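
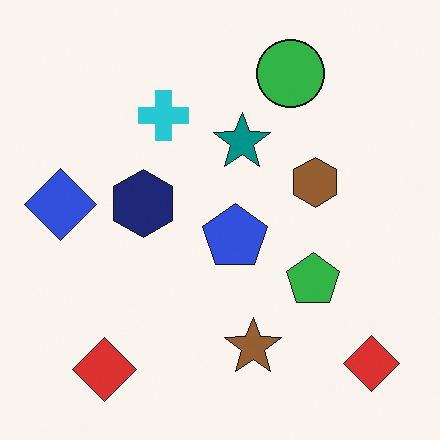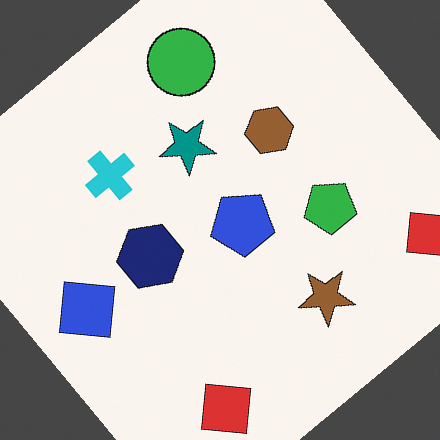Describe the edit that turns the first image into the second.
The transformation is: rotated counter-clockwise by a large amount — several tens of degrees.

Every shape is tilted by the same angle and the image corners show triangular fill wedges — a whole-image rotation by a non-right angle.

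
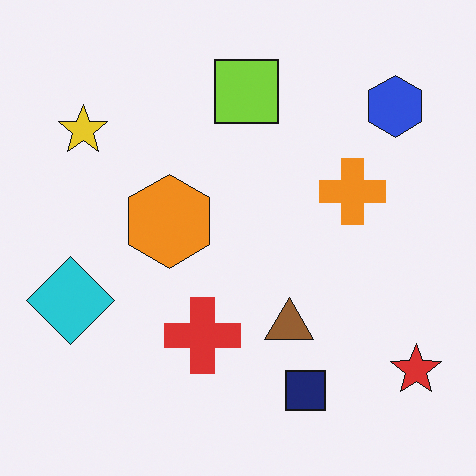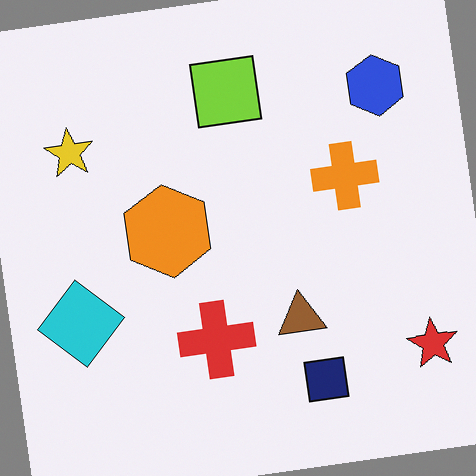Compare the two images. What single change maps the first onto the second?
This is the original image rotated counter-clockwise by a few degrees.

Every shape is tilted by the same angle and the image corners show triangular fill wedges — a whole-image rotation by a non-right angle.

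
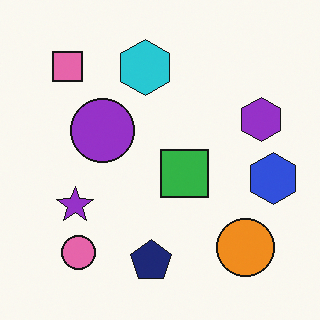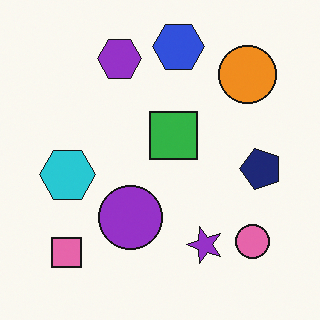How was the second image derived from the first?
This is the original image rotated 90° counter-clockwise.

The pink square sits in the top-left of the first image and the bottom-left of the second — consistent with a whole-image 90° counter-clockwise rotation.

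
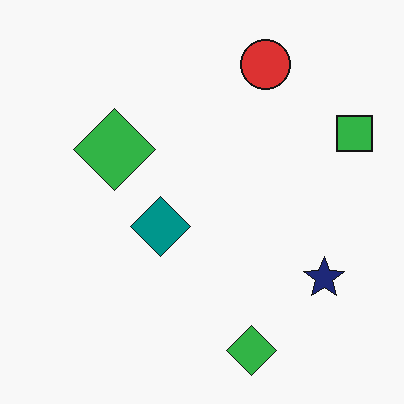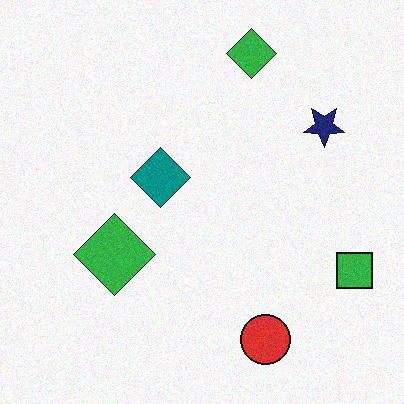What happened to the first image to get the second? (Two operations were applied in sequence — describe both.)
The image was flipped vertically (top ↔ bottom), then degraded with subtle gaussian noise.

The red circle is in the top of the first image and the bottom of the second — shapes on opposite sides of the horizontal midline have swapped in a mirror flip. Random speckle covers the whole image, including the flat background.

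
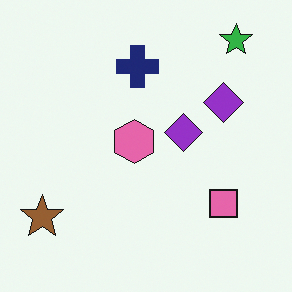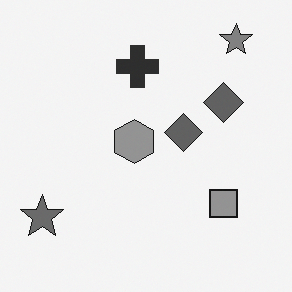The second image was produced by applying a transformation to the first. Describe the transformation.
The second image is the first converted to grayscale.

All color is removed — every shape is now a shade of grey.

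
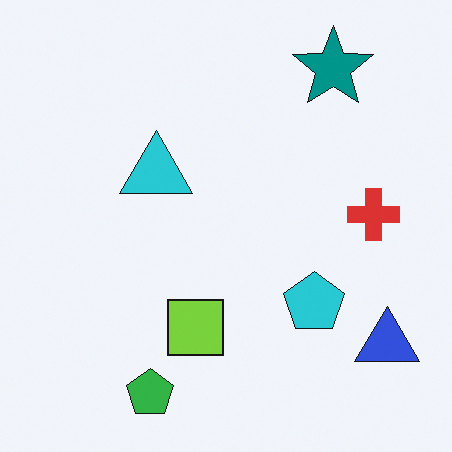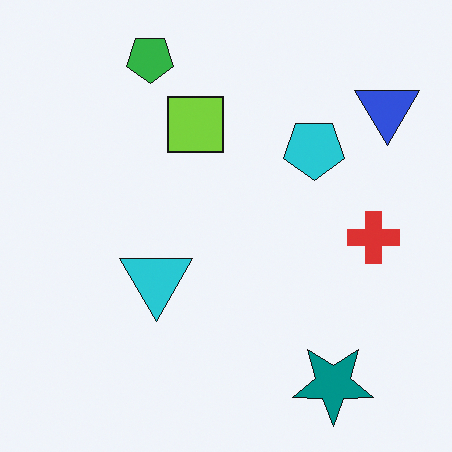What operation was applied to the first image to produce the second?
It was flipped vertically (top ↔ bottom).

The green pentagon is in the bottom-left of the first image and the top-left of the second — shapes on opposite sides of the horizontal midline have swapped in a mirror flip.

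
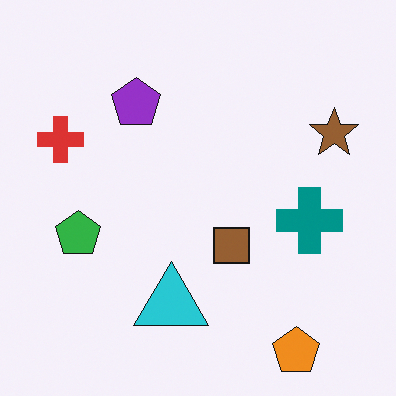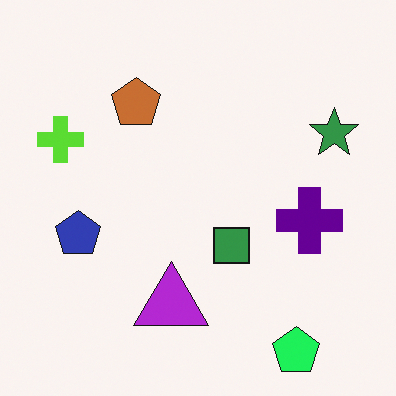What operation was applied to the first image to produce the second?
The transformation is: hue-shifted by a moderate amount.

Every shape's color has rotated by the same amount around the hue wheel — a uniform hue shift.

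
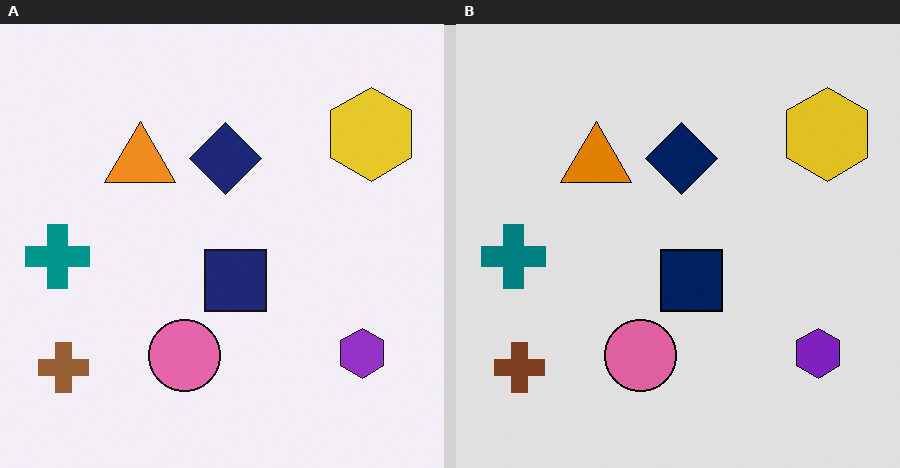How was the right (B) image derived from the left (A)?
This is the original image posterized to a reduced palette.

Each flat color has snapped to a coarser quantized level — most visibly, the near-white background has dropped to a flat grey.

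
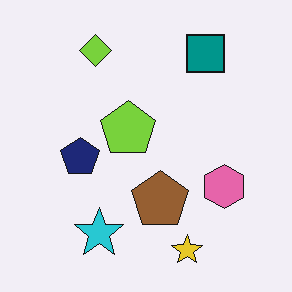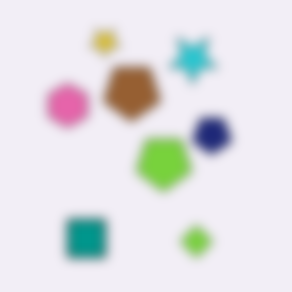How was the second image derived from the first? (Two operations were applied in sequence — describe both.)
The second image is the first rotated 180°, then heavily blurred.

The yellow star sits in the bottom of the first image and the top of the second — consistent with a whole-image 180° rotation. Shape edges and outlines are uniformly softened across the whole image.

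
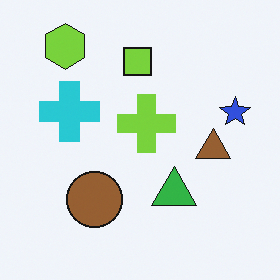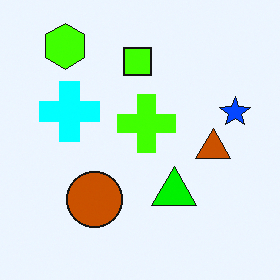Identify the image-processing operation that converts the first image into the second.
This is the original image heavily oversaturated.

All colors are more vivid — a global saturation change.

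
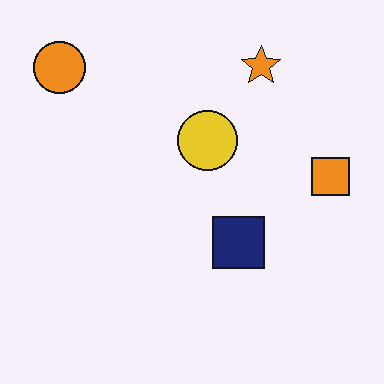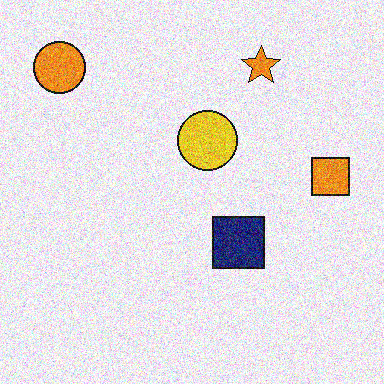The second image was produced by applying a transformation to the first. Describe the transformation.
This is the original image degraded with a thick layer of grain.

Random speckle covers the whole image, including the flat background.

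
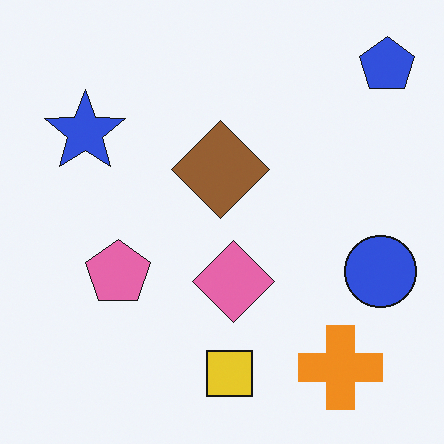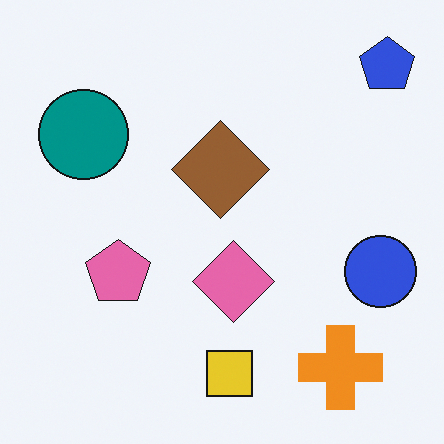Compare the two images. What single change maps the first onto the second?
Overlaid with an additional teal circle.

A teal circle appears in the second image that is absent from the first.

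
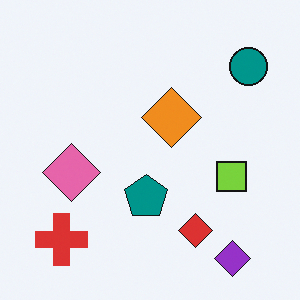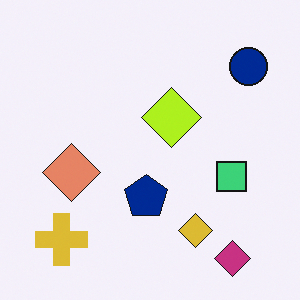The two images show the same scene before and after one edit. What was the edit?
The transformation is: hue-shifted slightly.

Every shape's color has rotated by the same amount around the hue wheel — a uniform hue shift.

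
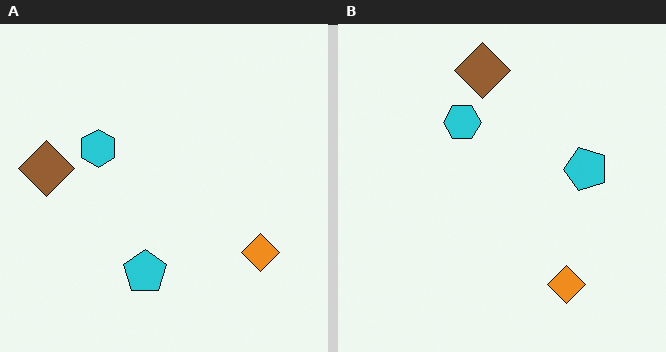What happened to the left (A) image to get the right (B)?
The image was transposed (reflected across the top-left ↔ bottom-right diagonal).

Shapes have swapped their row and column positions — what was in the top-right is now in the bottom-left — a diagonal reflection.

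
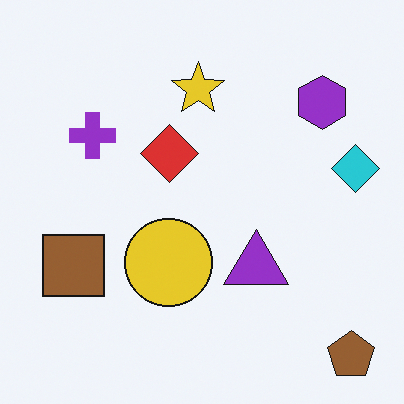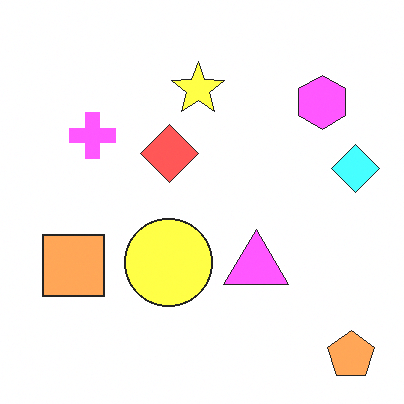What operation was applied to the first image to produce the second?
The second image is the first brightened a lot.

Every pixel — background and shapes alike — is uniformly brightened.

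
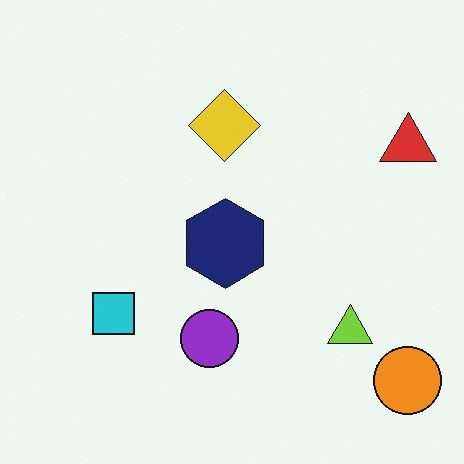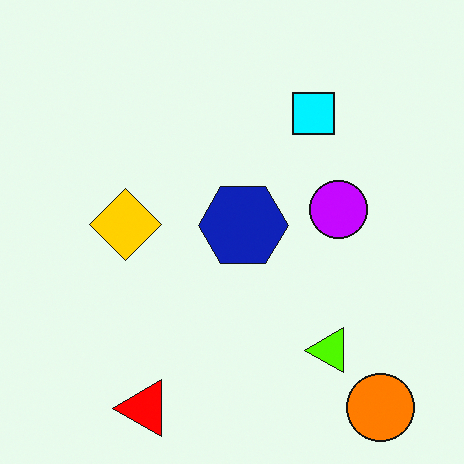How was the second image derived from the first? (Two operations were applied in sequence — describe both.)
The image was made much more vivid (saturation change), then transposed (reflected across the top-left ↔ bottom-right diagonal).

All colors are more vivid — a global saturation change. Shapes have swapped their row and column positions — what was in the top-right is now in the bottom-left — a diagonal reflection.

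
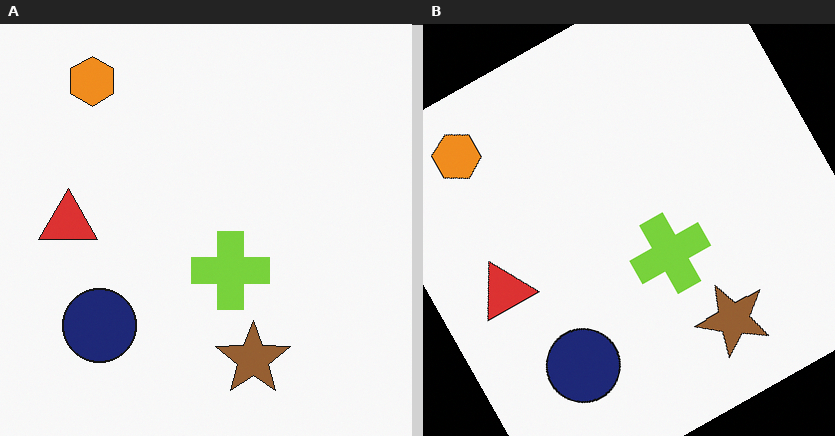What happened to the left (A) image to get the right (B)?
The image was rotated counter-clockwise by a moderate amount.

Every shape is tilted by the same angle and the image corners show triangular fill wedges — a whole-image rotation by a non-right angle.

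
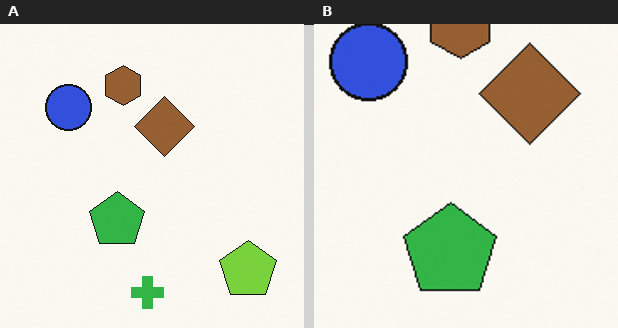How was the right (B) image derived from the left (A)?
The right (B) image is the left (A) cropped tightly and scaled back up.

The visible shapes are larger and the field of view is narrower; shapes near the original edges may be partly or wholly outside the frame — a crop-and-rescale.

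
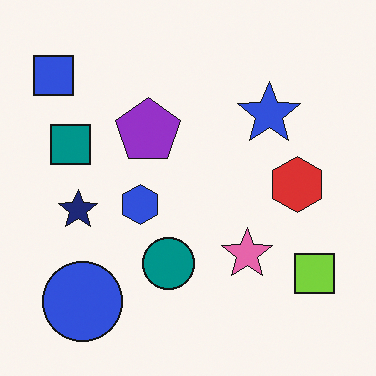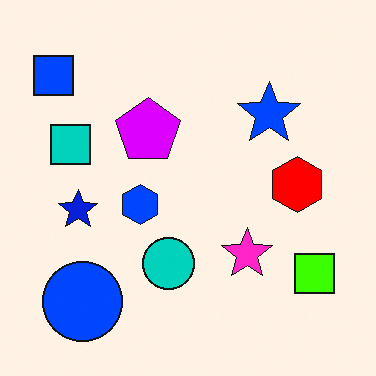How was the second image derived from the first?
Heavily oversaturated.

All colors are more vivid — a global saturation change.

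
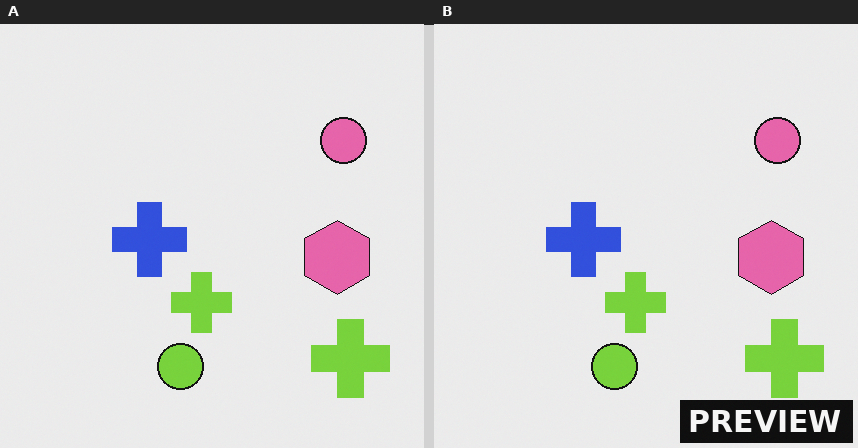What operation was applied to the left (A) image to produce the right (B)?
The right (B) image is the left (A) watermarked with the text "PREVIEW" in the lower-right corner.

A dark label reading "PREVIEW" appears in the lower-right corner.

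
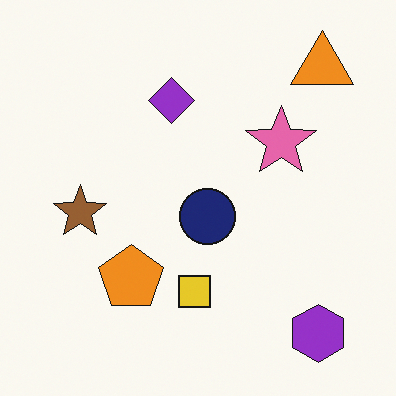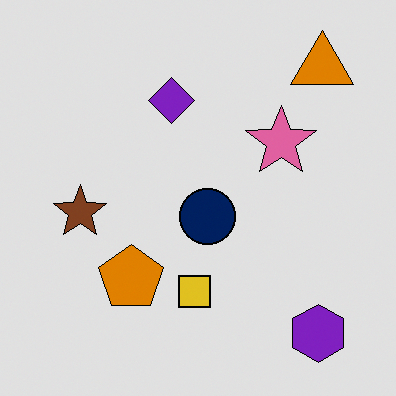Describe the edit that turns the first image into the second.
Moderately posterized.

Each flat color has snapped to a coarser quantized level — most visibly, the near-white background has dropped to a flat grey.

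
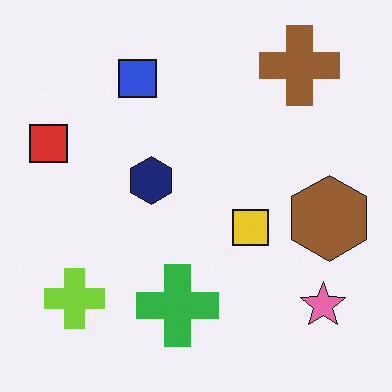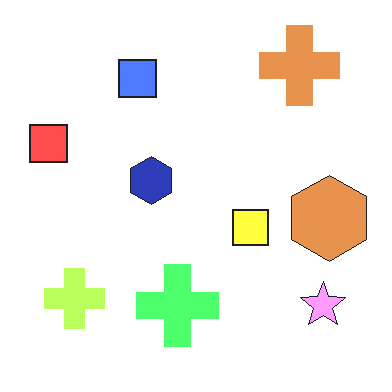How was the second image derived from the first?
It was brightened a lot.

Every pixel — background and shapes alike — is uniformly brightened.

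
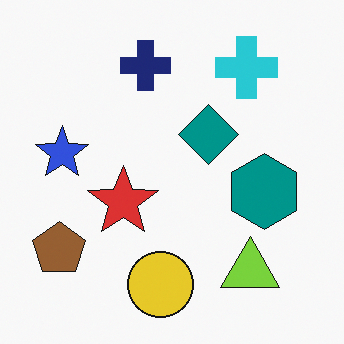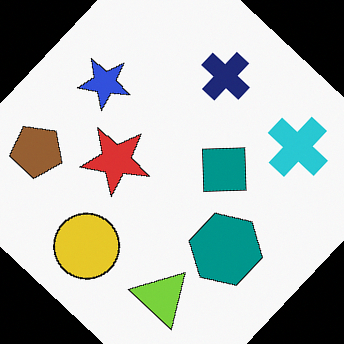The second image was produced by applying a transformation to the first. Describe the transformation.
The second image is the first rotated clockwise by a large amount — several tens of degrees.

Every shape is tilted by the same angle and the image corners show triangular fill wedges — a whole-image rotation by a non-right angle.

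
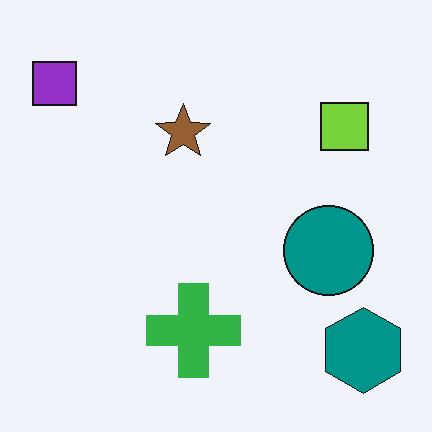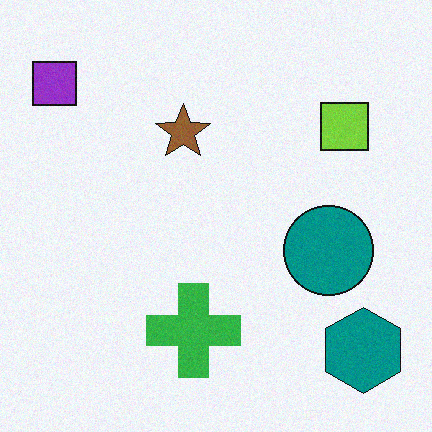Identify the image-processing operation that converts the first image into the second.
The image was degraded with light additive noise.

Random speckle covers the whole image, including the flat background.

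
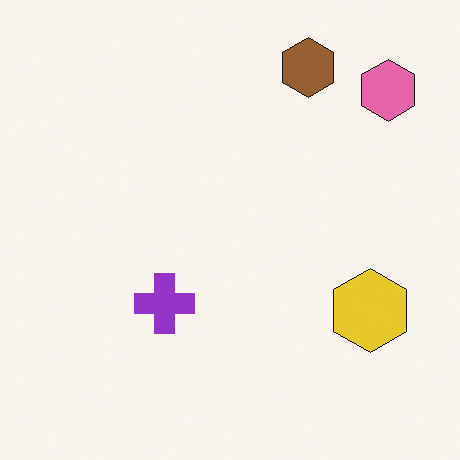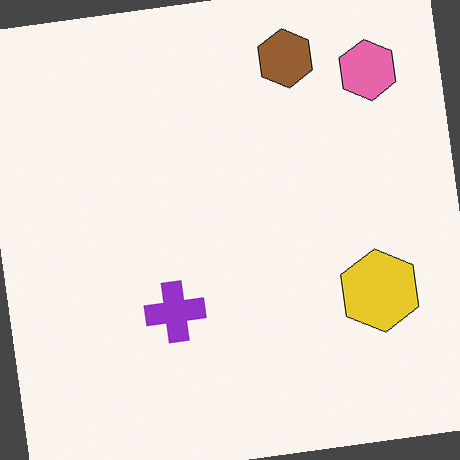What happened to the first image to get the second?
This is the original image rotated counter-clockwise by a slight angle.

Every shape is tilted by the same angle and the image corners show triangular fill wedges — a whole-image rotation by a non-right angle.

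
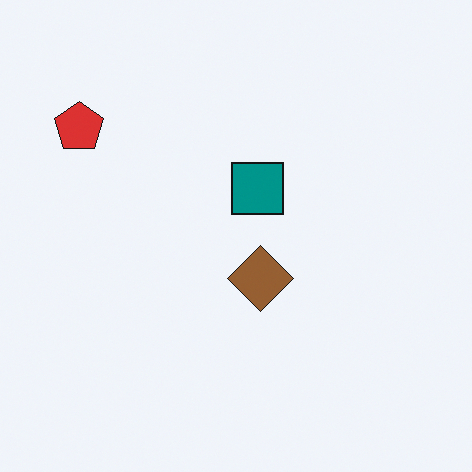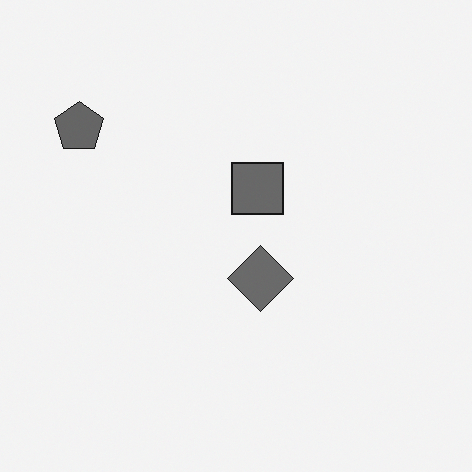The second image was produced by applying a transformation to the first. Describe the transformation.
It was converted to grayscale.

All color is removed — every shape is now a shade of grey.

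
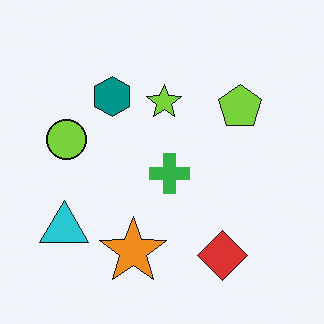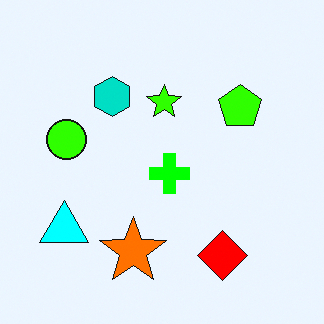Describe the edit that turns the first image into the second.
The second image is the first heavily oversaturated.

All colors are more vivid — a global saturation change.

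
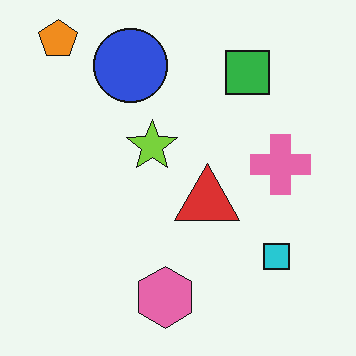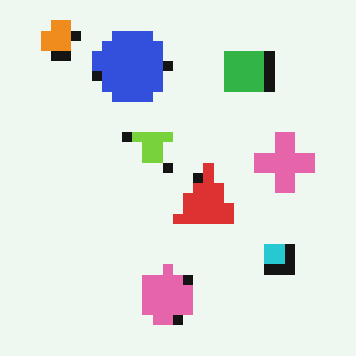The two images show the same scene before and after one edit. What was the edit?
It was coarsely pixelated.

Shapes are reduced to large square blocks; fine edges and outlines are lost — a downscale-then-upscale (mosaic) effect.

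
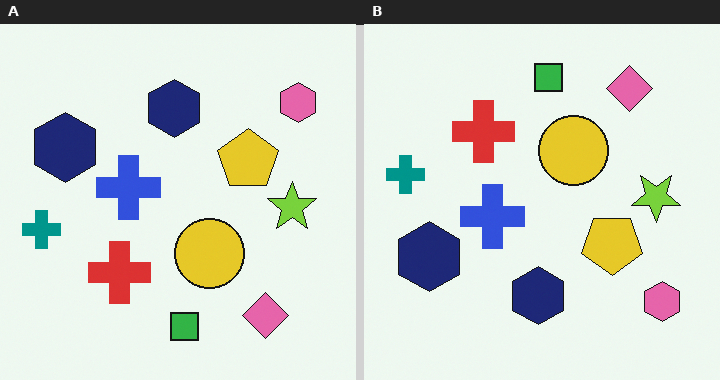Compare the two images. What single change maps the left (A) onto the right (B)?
This is the original image flipped vertically (top ↔ bottom).

The green square is in the bottom of the left (A) image and the top of the right (B) — shapes on opposite sides of the horizontal midline have swapped in a mirror flip.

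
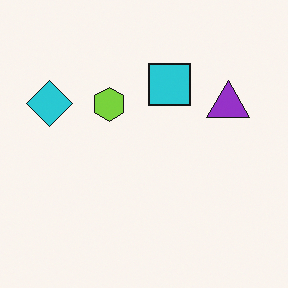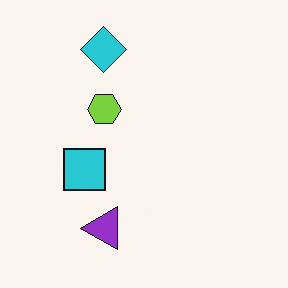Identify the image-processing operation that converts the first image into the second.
The transformation is: transposed (reflected across the top-left ↔ bottom-right diagonal).

Shapes have swapped their row and column positions — what was in the top-right is now in the bottom-left — a diagonal reflection.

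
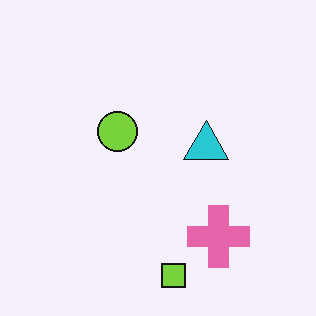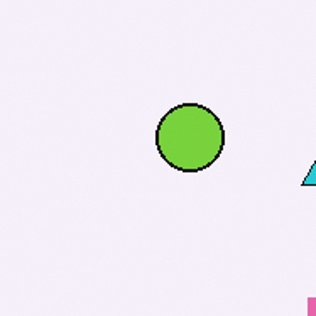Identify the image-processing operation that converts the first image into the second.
Cropped to a noticeably smaller region and rescaled.

The visible shapes are larger and the field of view is narrower; shapes near the original edges may be partly or wholly outside the frame — a crop-and-rescale.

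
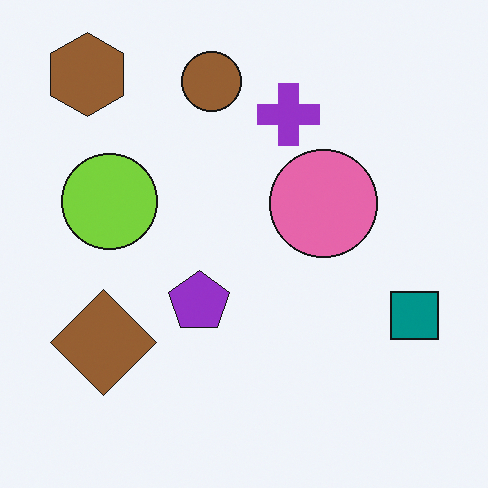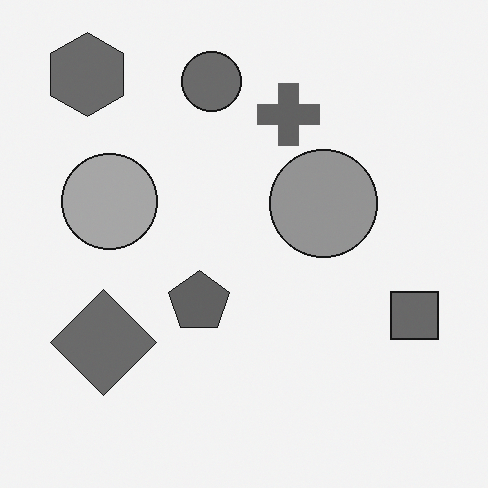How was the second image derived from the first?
The transformation is: converted to grayscale.

All color is removed — every shape is now a shade of grey.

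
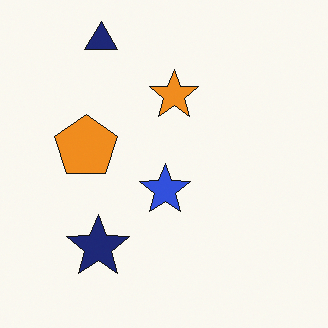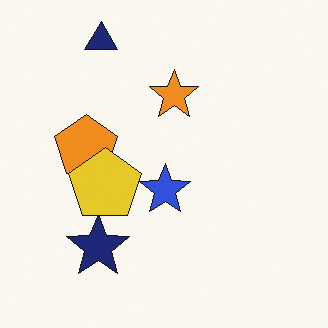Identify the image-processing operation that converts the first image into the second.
The transformation is: overlaid with an additional yellow pentagon.

A yellow pentagon appears in the second image that is absent from the first.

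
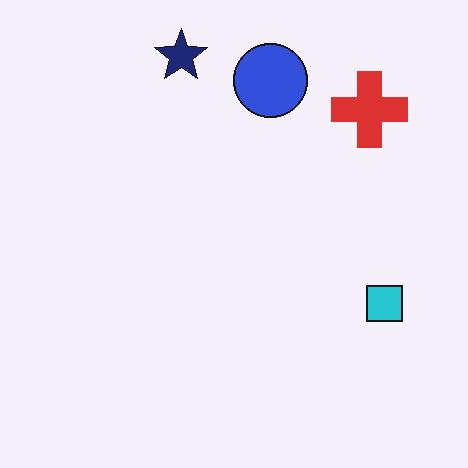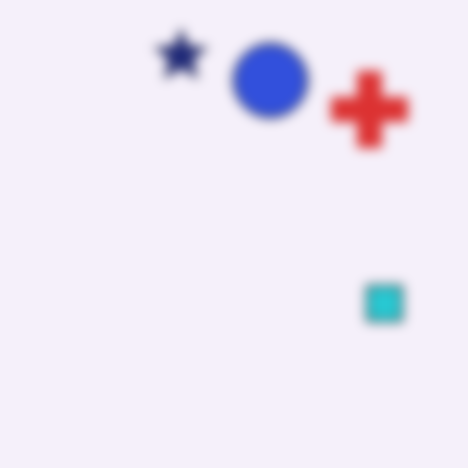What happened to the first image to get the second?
It was heavily blurred.

Shape edges and outlines are uniformly softened across the whole image.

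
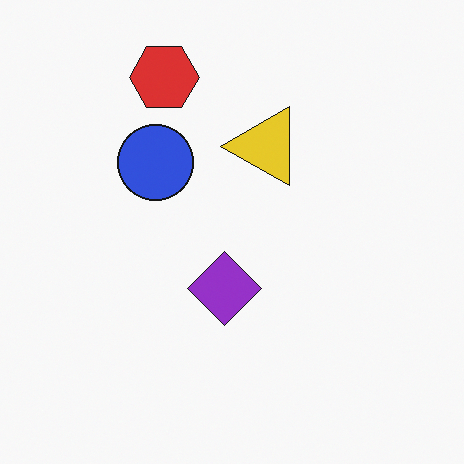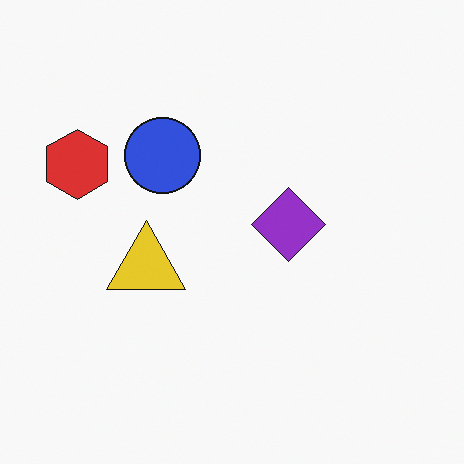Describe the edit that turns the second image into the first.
It was transposed (reflected across the top-left ↔ bottom-right diagonal).

Shapes have swapped their row and column positions — what was in the top-right is now in the bottom-left — a diagonal reflection.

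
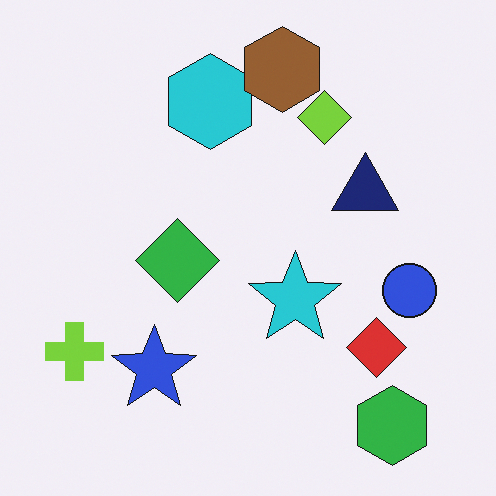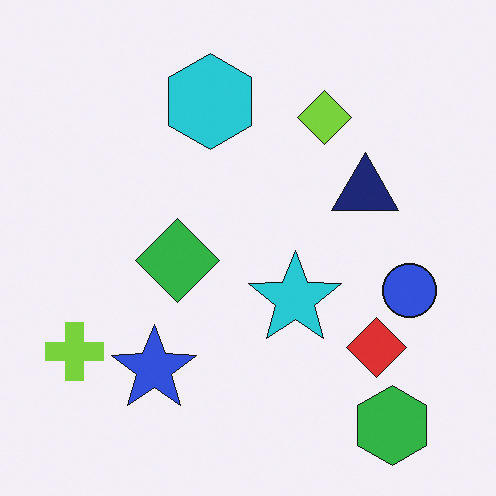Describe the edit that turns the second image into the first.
The image was overlaid with an additional brown hexagon.

A brown hexagon appears in the first image that is absent from the second.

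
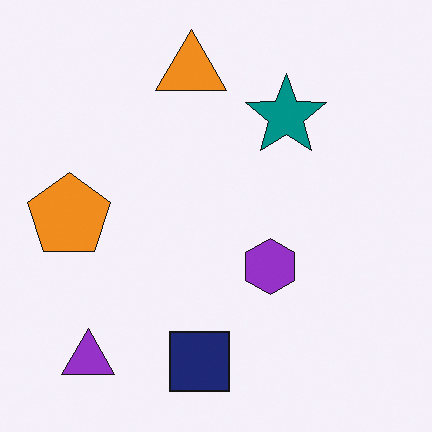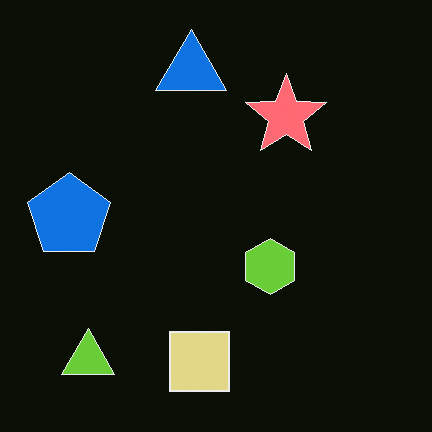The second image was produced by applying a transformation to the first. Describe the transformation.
Color-inverted (negative).

The light background has become dark and every shape's color is its complement — a photographic negative.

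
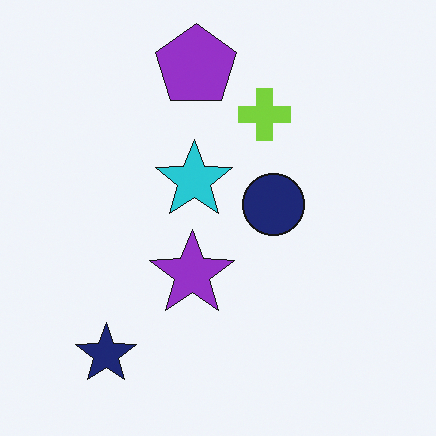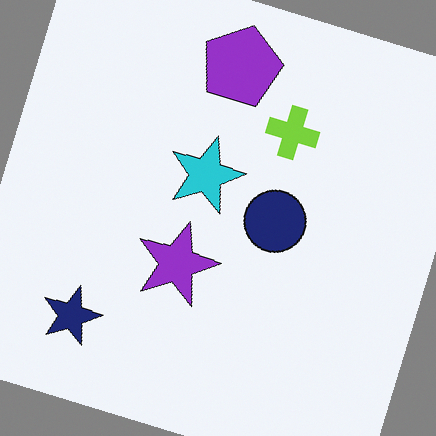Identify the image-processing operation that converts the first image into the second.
The image was rotated clockwise by a clearly visible amount.

Every shape is tilted by the same angle and the image corners show triangular fill wedges — a whole-image rotation by a non-right angle.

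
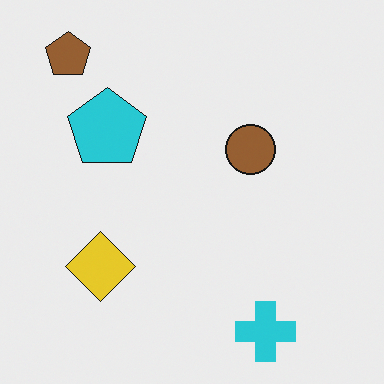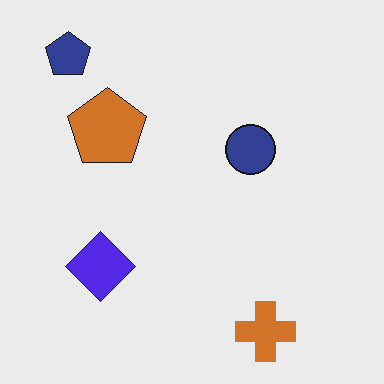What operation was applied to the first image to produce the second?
The transformation is: hue-shifted through roughly half the color wheel.

Every shape's color has rotated by the same amount around the hue wheel — a uniform hue shift.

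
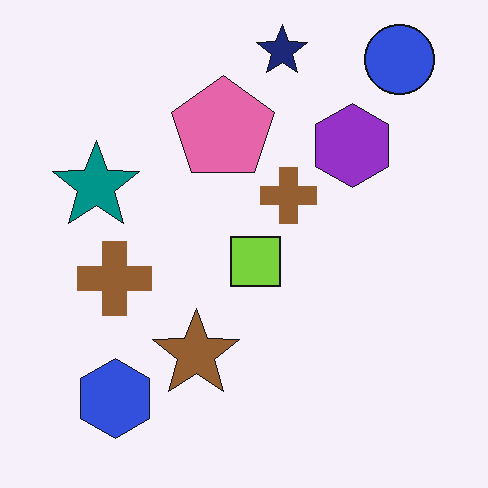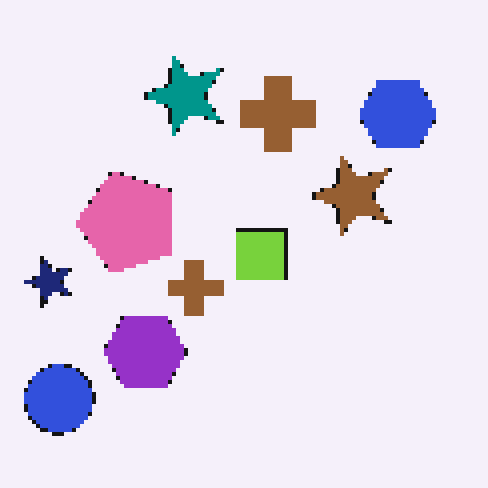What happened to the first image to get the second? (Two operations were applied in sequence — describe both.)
The image was transposed (reflected across the top-left ↔ bottom-right diagonal), then lightly pixelated (a mild mosaic effect).

Shapes have swapped their row and column positions — what was in the top-right is now in the bottom-left — a diagonal reflection. Shapes are reduced to large square blocks; fine edges and outlines are lost — a downscale-then-upscale (mosaic) effect.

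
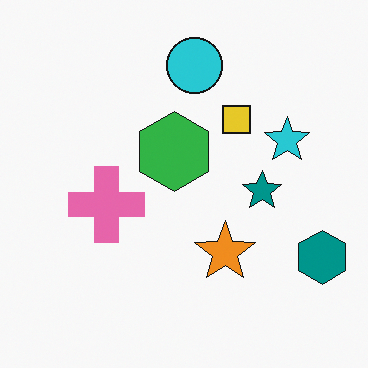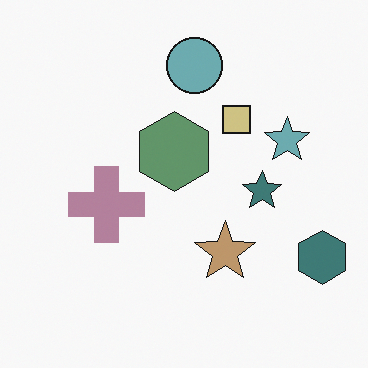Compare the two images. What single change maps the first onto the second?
The second image is the first made much more muted (saturation change).

All colors are more muted and greyish — a global saturation change.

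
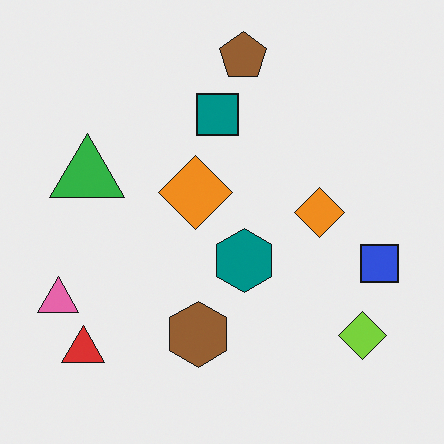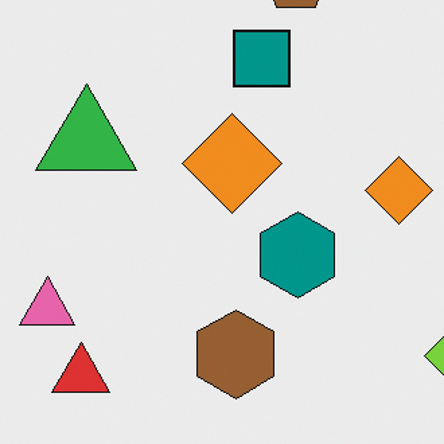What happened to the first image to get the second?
The transformation is: cropped to a modestly smaller region and rescaled.

The visible shapes are larger and the field of view is narrower; shapes near the original edges may be partly or wholly outside the frame — a crop-and-rescale.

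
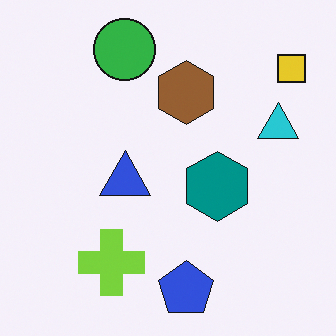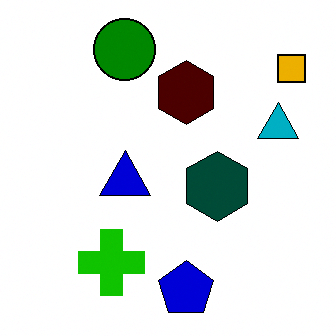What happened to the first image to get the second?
The transformation is: given much higher contrast.

Tones are pushed away from mid-grey across the whole image — a global contrast change.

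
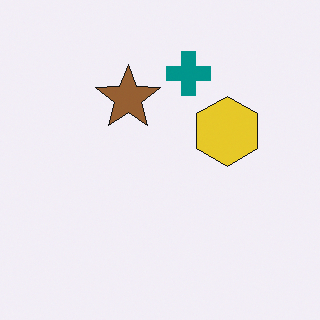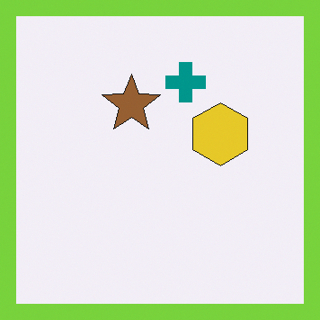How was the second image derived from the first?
Framed with a lime border.

A solid lime frame runs around the edge of the second image, with the content slightly shrunk inside it.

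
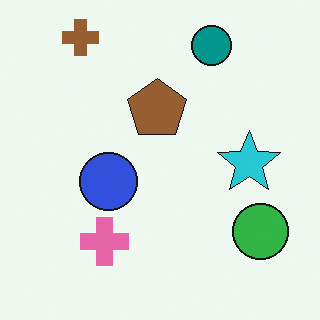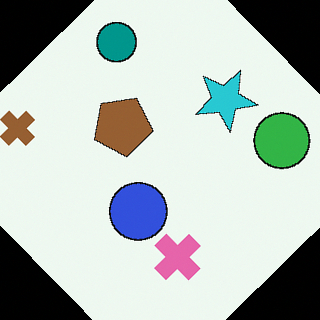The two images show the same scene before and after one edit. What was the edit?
The second image is the first rotated counter-clockwise by a large amount — several tens of degrees.

Every shape is tilted by the same angle and the image corners show triangular fill wedges — a whole-image rotation by a non-right angle.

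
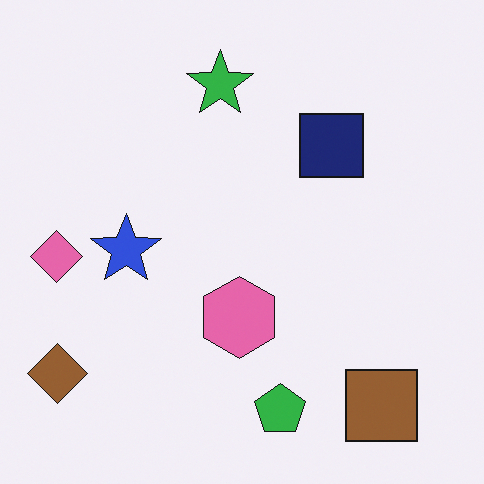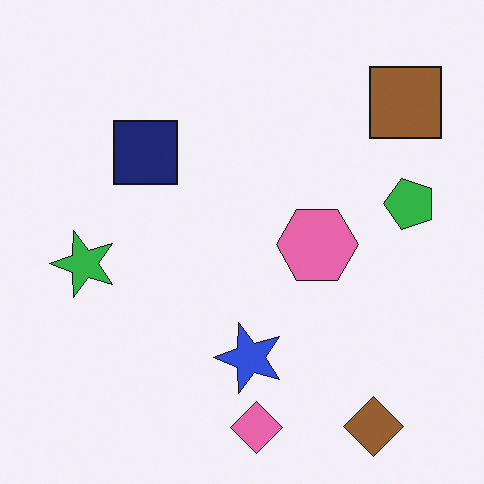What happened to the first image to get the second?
It was rotated 90° counter-clockwise.

The brown diamond sits in the bottom-left of the first image and the bottom-right of the second — consistent with a whole-image 90° counter-clockwise rotation.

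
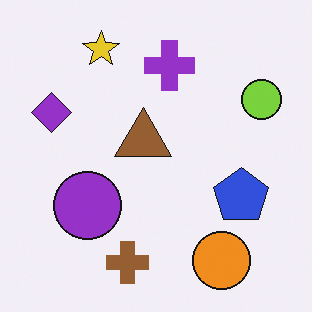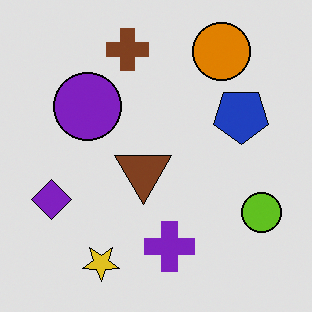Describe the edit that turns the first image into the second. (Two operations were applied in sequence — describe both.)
It was flipped vertically (top ↔ bottom), then moderately posterized.

The yellow star is in the top-left of the first image and the bottom-left of the second — shapes on opposite sides of the horizontal midline have swapped in a mirror flip. Each flat color has snapped to a coarser quantized level — most visibly, the near-white background has dropped to a flat grey.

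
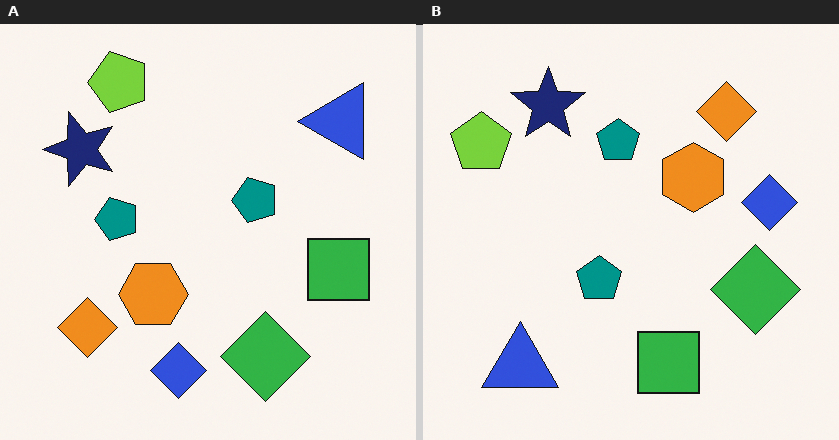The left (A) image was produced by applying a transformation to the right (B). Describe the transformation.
The image was transposed (reflected across the top-left ↔ bottom-right diagonal).

Shapes have swapped their row and column positions — what was in the top-right is now in the bottom-left — a diagonal reflection.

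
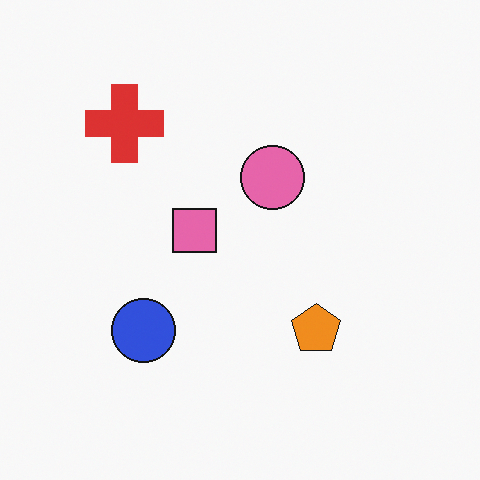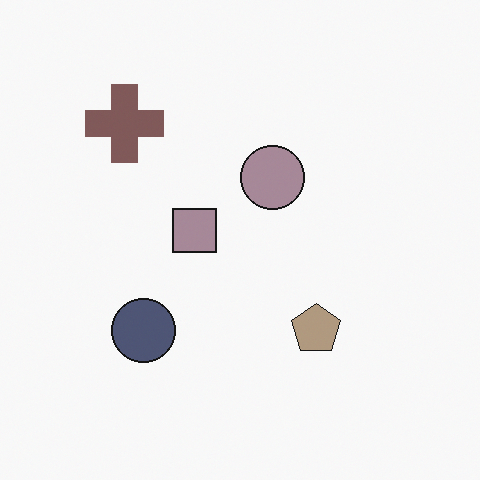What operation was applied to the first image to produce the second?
The image was made much more muted (saturation change).

All colors are more muted and greyish — a global saturation change.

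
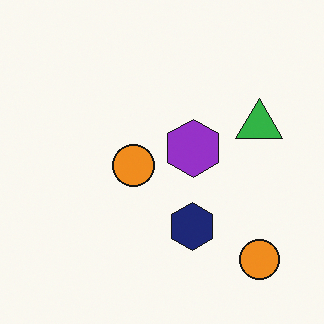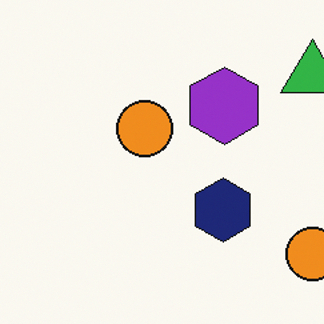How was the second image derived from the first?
The second image is the first cropped to a modestly smaller region and rescaled.

The visible shapes are larger and the field of view is narrower; shapes near the original edges may be partly or wholly outside the frame — a crop-and-rescale.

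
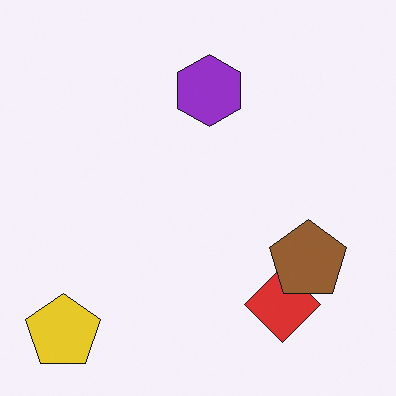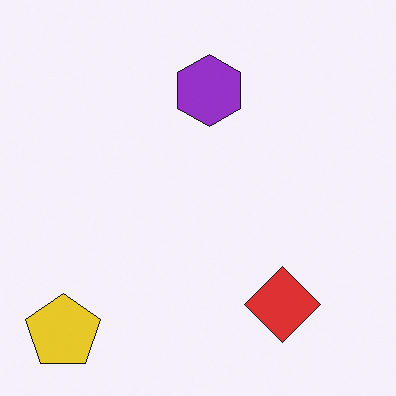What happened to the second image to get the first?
The first image is the second overlaid with an additional brown pentagon.

A brown pentagon appears in the first image that is absent from the second.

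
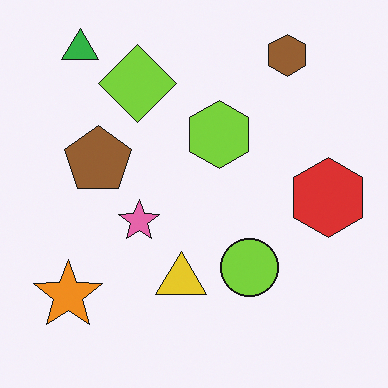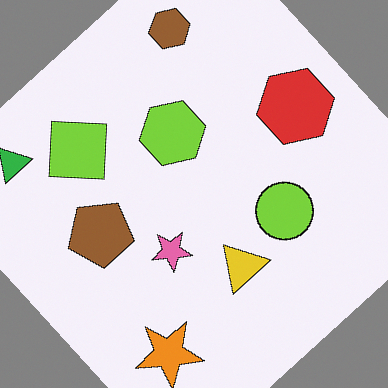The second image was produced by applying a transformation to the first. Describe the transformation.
The transformation is: rotated counter-clockwise by a large amount — several tens of degrees.

Every shape is tilted by the same angle and the image corners show triangular fill wedges — a whole-image rotation by a non-right angle.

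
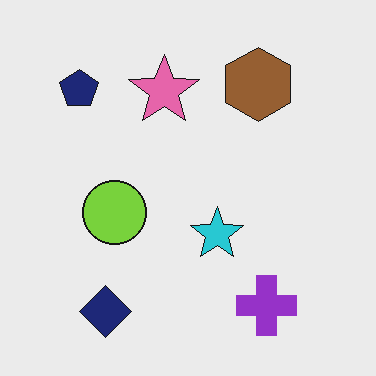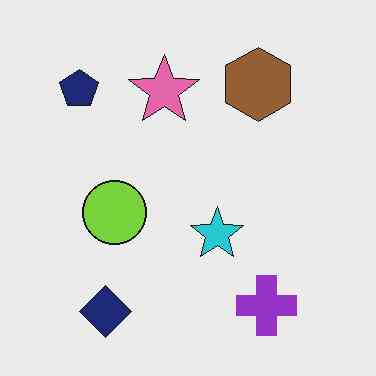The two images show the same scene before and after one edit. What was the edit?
The second image is the first given moderate JPEG compression.

Blocky 8×8 compression artifacts appear around shape edges and the flat background shows ringing — characteristic JPEG degradation.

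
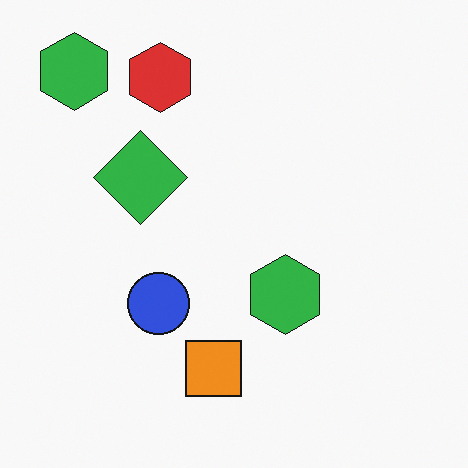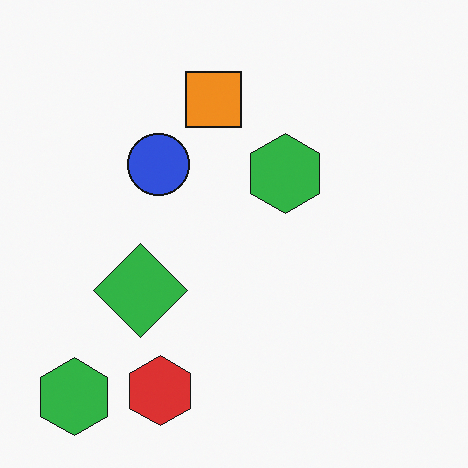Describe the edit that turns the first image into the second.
Flipped vertically (top ↔ bottom).

The red hexagon is in the top of the first image and the bottom of the second — shapes on opposite sides of the horizontal midline have swapped in a mirror flip.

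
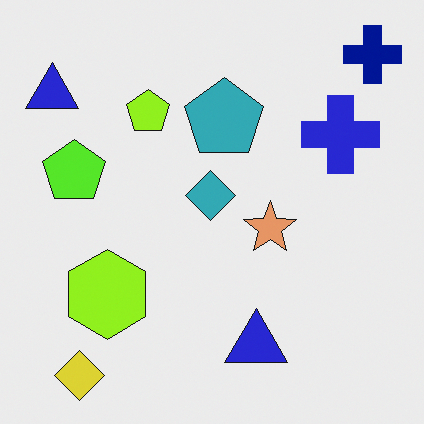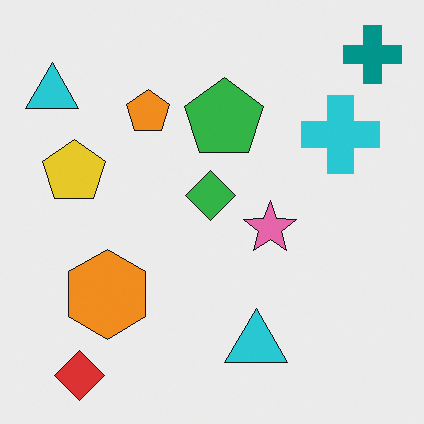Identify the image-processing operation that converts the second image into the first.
The first image is the second hue-shifted slightly.

Every shape's color has rotated by the same amount around the hue wheel — a uniform hue shift.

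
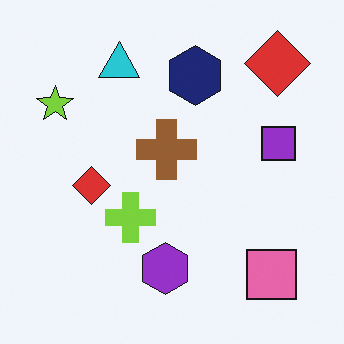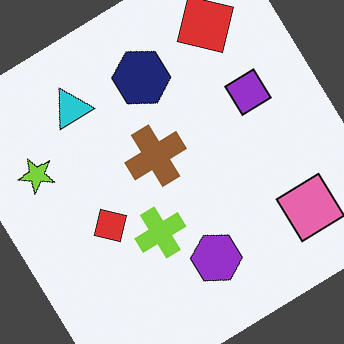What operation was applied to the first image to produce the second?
It was rotated counter-clockwise by a large amount — several tens of degrees.

Every shape is tilted by the same angle and the image corners show triangular fill wedges — a whole-image rotation by a non-right angle.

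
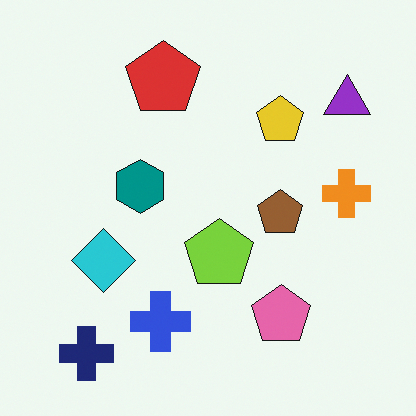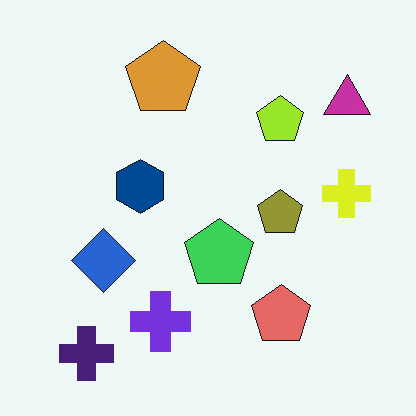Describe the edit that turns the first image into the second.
The image was hue-shifted by a small amount.

Every shape's color has rotated by the same amount around the hue wheel — a uniform hue shift.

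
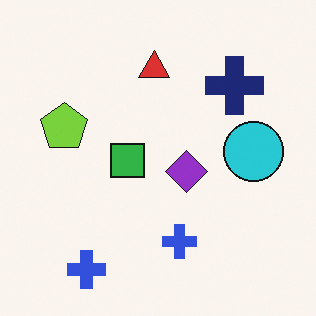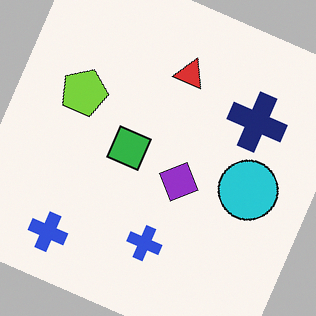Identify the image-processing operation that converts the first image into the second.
Rotated clockwise by a clearly visible amount.

Every shape is tilted by the same angle and the image corners show triangular fill wedges — a whole-image rotation by a non-right angle.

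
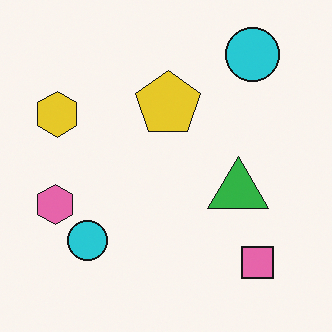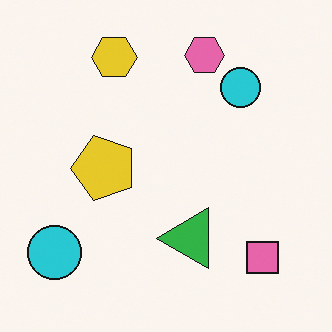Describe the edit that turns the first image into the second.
This is the original image transposed (reflected across the top-left ↔ bottom-right diagonal).

Shapes have swapped their row and column positions — what was in the top-right is now in the bottom-left — a diagonal reflection.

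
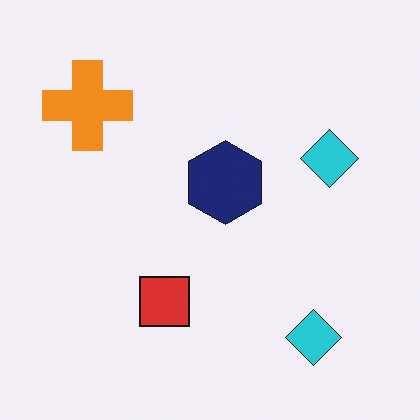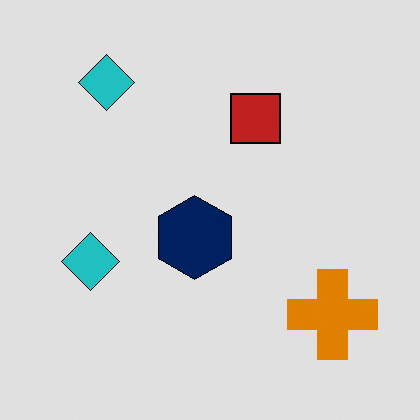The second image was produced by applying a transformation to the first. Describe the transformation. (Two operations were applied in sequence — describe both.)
The transformation is: rotated 180°, then moderately posterized.

The orange cross sits in the top-left of the first image and the bottom-right of the second — consistent with a whole-image 180° rotation. Each flat color has snapped to a coarser quantized level — most visibly, the near-white background has dropped to a flat grey.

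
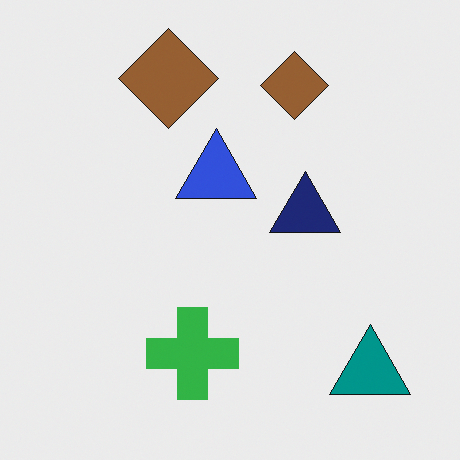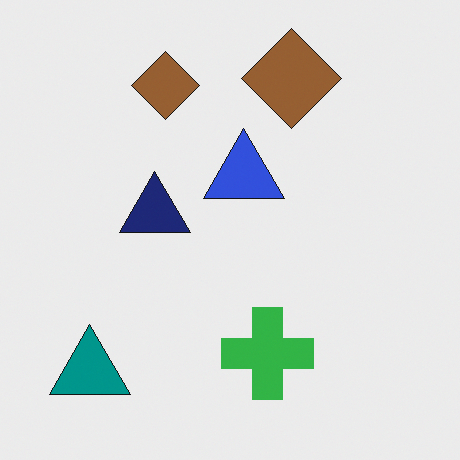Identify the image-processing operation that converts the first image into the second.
Flipped horizontally (left ↔ right).

The teal triangle is in the bottom-right of the first image and the bottom-left of the second — shapes on opposite sides of the vertical midline have swapped in a mirror flip.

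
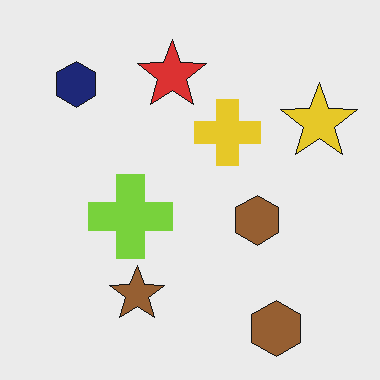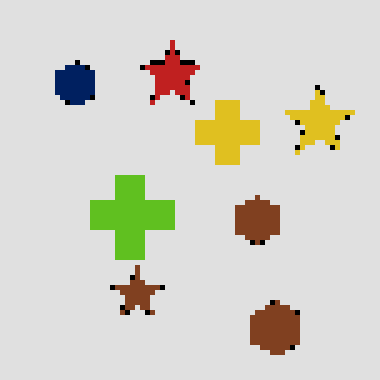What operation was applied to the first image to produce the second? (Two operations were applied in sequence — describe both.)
The second image is the first moderately posterized, then mildly pixelated.

Each flat color has snapped to a coarser quantized level — most visibly, the near-white background has dropped to a flat grey. Shapes are reduced to large square blocks; fine edges and outlines are lost — a downscale-then-upscale (mosaic) effect.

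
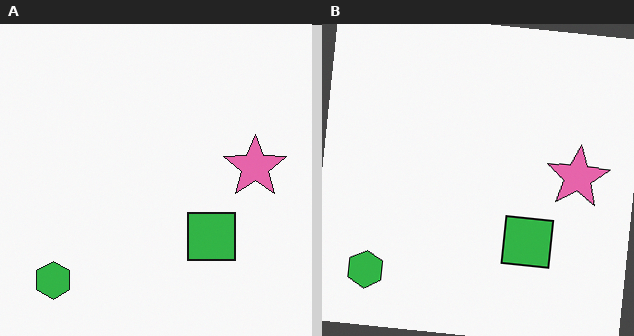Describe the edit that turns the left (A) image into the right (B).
Rotated clockwise by a slight angle.

Every shape is tilted by the same angle and the image corners show triangular fill wedges — a whole-image rotation by a non-right angle.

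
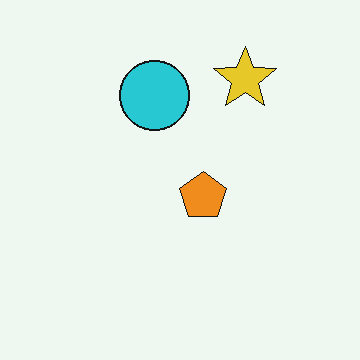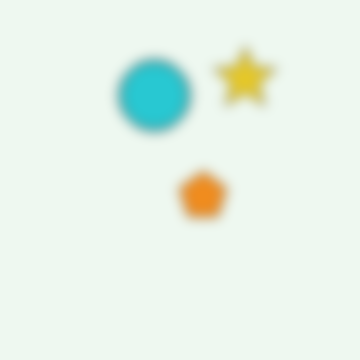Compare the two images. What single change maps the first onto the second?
The transformation is: heavily blurred.

Shape edges and outlines are uniformly softened across the whole image.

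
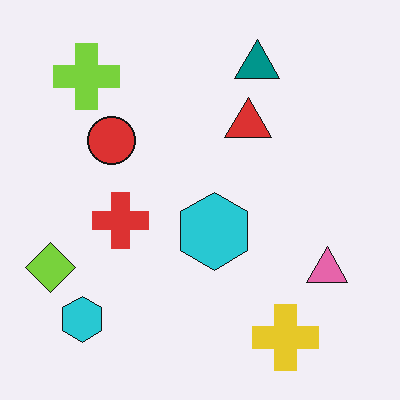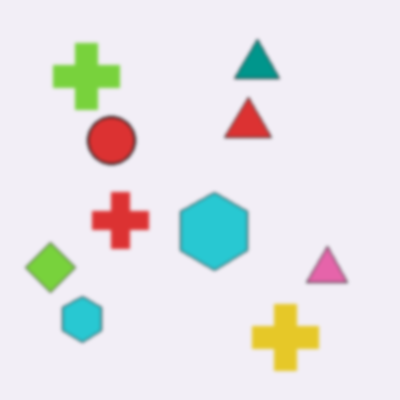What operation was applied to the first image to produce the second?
This is the original image lightly blurred.

Shape edges and outlines are uniformly softened across the whole image.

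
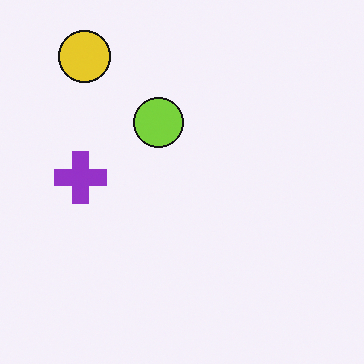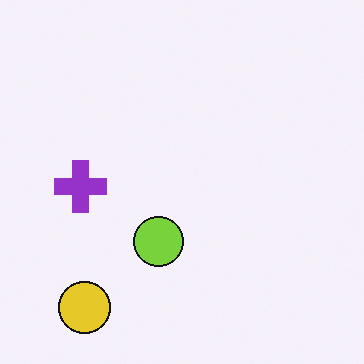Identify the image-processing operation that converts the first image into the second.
It was flipped vertically (top ↔ bottom).

The yellow circle is in the top-left of the first image and the bottom-left of the second — shapes on opposite sides of the horizontal midline have swapped in a mirror flip.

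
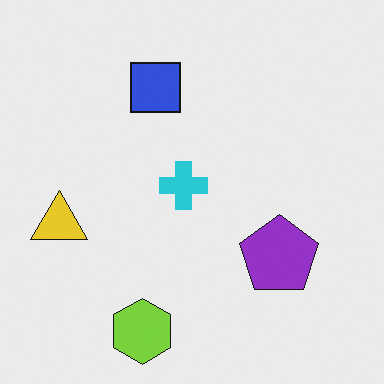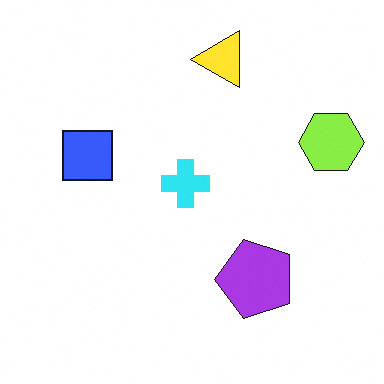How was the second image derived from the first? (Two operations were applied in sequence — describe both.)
It was transposed (reflected across the top-left ↔ bottom-right diagonal), then slightly brightened.

Shapes have swapped their row and column positions — what was in the top-right is now in the bottom-left — a diagonal reflection. Every pixel — background and shapes alike — is uniformly brightened.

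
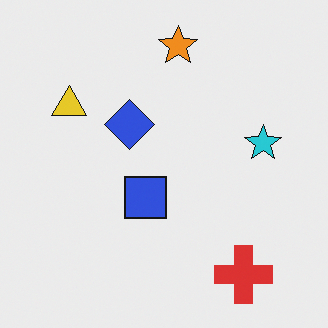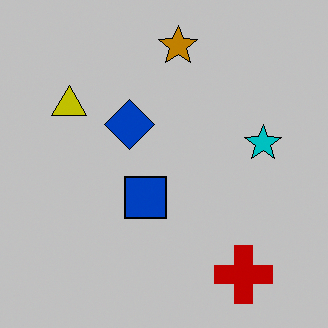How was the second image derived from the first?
The second image is the first heavily posterized to just a handful of flat colors.

Each flat color has snapped to a coarser quantized level — most visibly, the near-white background has dropped to a flat grey.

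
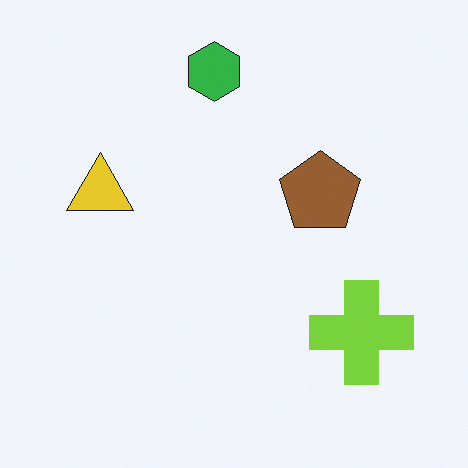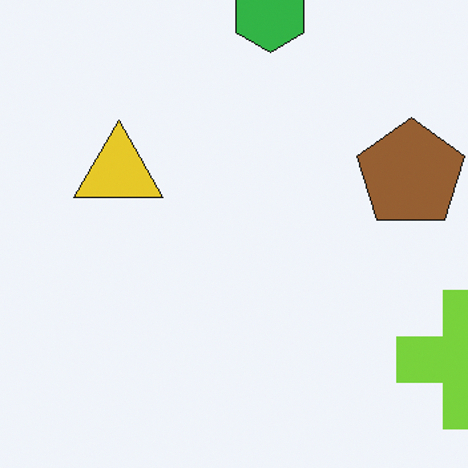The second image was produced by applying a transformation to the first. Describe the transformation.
It was cropped to a modestly smaller region and rescaled.

The visible shapes are larger and the field of view is narrower; shapes near the original edges may be partly or wholly outside the frame — a crop-and-rescale.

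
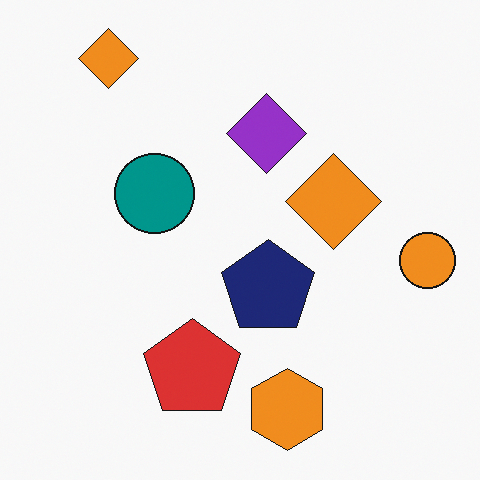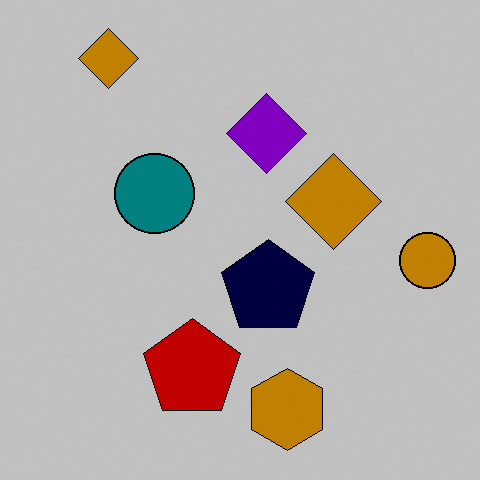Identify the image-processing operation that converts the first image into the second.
The image was heavily posterized to just a handful of flat colors.

Each flat color has snapped to a coarser quantized level — most visibly, the near-white background has dropped to a flat grey.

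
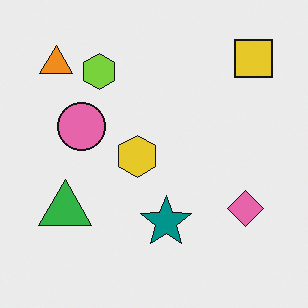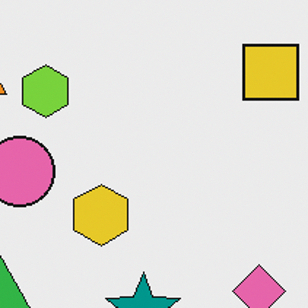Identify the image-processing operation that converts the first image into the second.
Cropped to a modestly smaller region and rescaled.

The visible shapes are larger and the field of view is narrower; shapes near the original edges may be partly or wholly outside the frame — a crop-and-rescale.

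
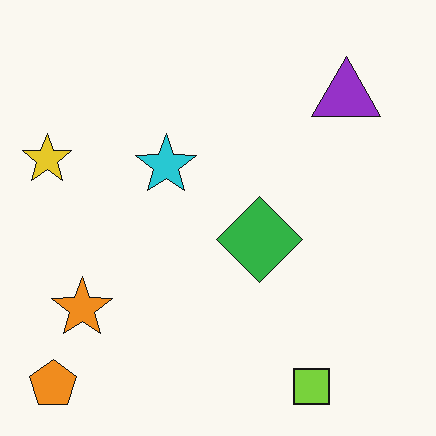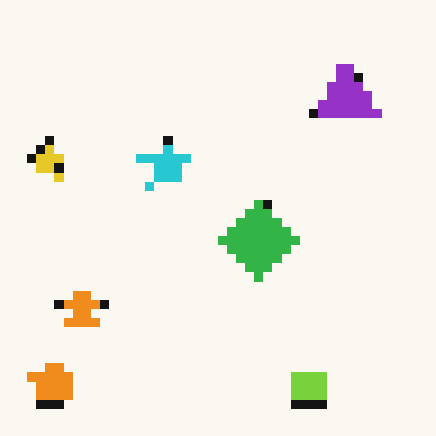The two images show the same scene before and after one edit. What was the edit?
Heavily pixelated into large blocks.

Shapes are reduced to large square blocks; fine edges and outlines are lost — a downscale-then-upscale (mosaic) effect.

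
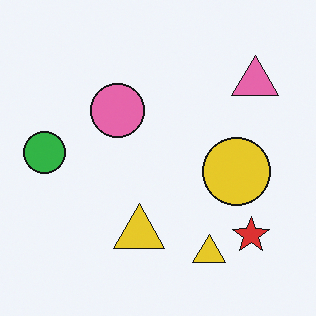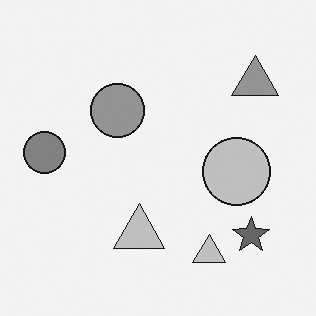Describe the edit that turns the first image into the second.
It was converted to grayscale.

All color is removed — every shape is now a shade of grey.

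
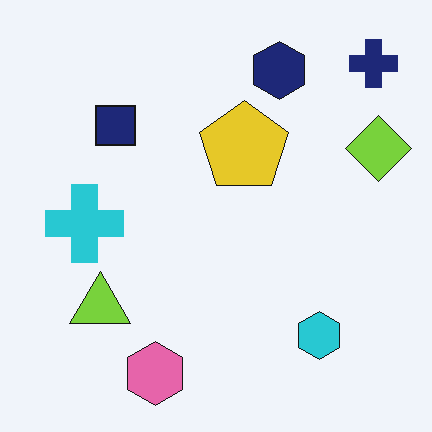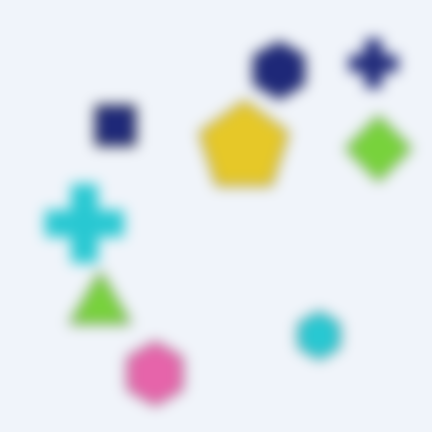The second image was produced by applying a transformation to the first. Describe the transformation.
The image was strongly gaussian-blurred.

Shape edges and outlines are uniformly softened across the whole image.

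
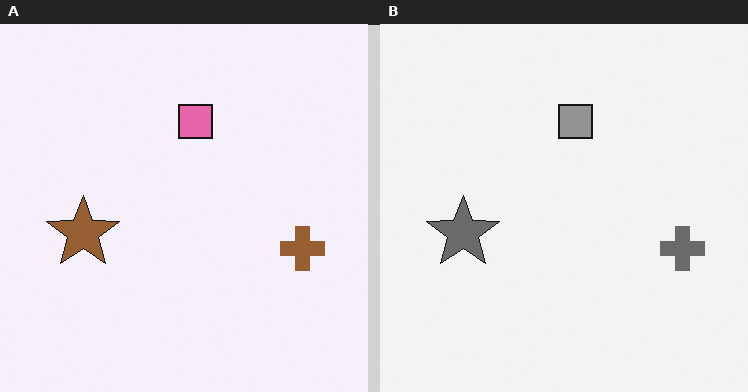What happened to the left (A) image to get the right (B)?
The right (B) image is the left (A) converted to grayscale.

All color is removed — every shape is now a shade of grey.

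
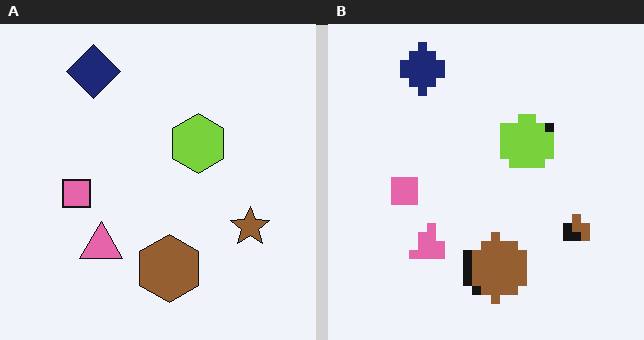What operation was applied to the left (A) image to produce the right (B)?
The transformation is: coarsely pixelated.

Shapes are reduced to large square blocks; fine edges and outlines are lost — a downscale-then-upscale (mosaic) effect.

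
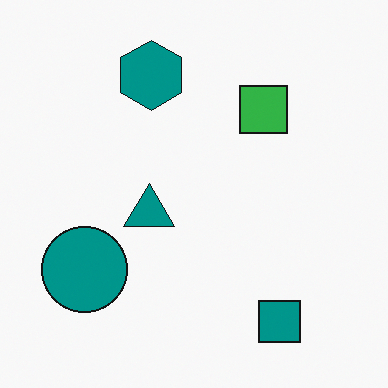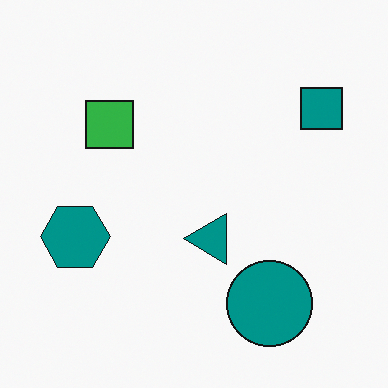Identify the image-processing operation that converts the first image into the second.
Rotated 90° counter-clockwise.

The teal square sits in the bottom-right of the first image and the top-right of the second — consistent with a whole-image 90° counter-clockwise rotation.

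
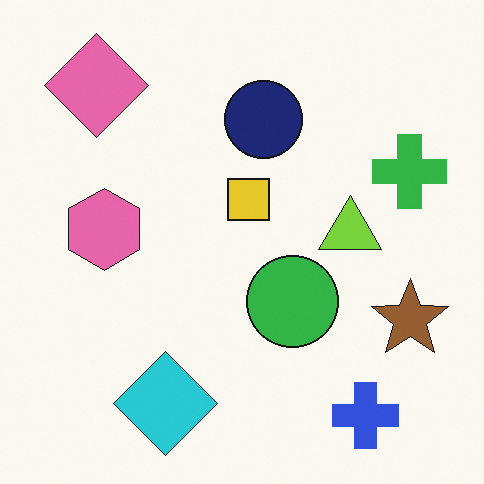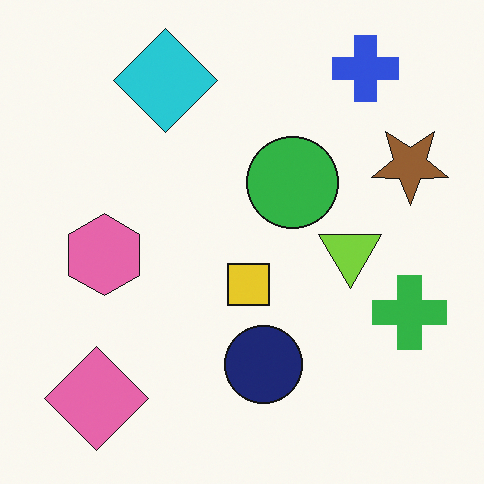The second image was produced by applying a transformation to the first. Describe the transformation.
The second image is the first flipped vertically (top ↔ bottom).

The blue cross is in the bottom-right of the first image and the top-right of the second — shapes on opposite sides of the horizontal midline have swapped in a mirror flip.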